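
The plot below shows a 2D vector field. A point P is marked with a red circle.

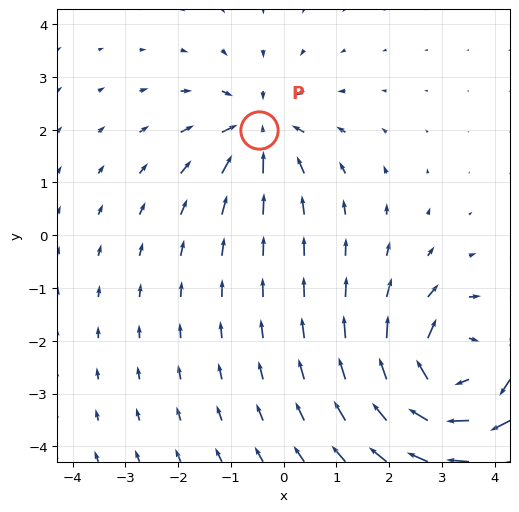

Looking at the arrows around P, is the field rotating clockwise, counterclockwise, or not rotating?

Near P at (-0.5, 2.0) the arrows show no circulation. The curl there is ≈0.

not rotating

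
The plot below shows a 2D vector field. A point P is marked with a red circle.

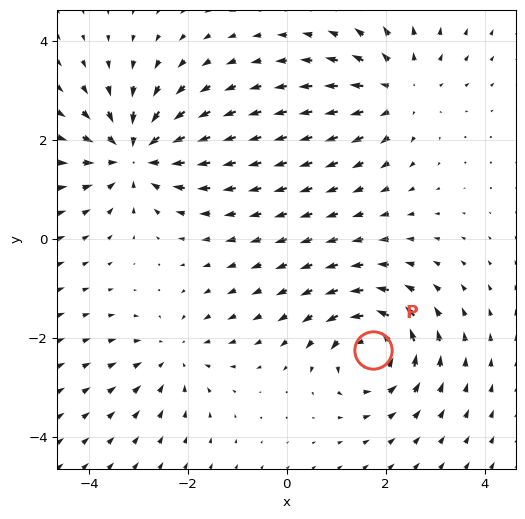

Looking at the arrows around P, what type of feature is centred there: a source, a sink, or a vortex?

At P (1.7, -2.2) the arrows circulate counterclockwise. Divergence ≈0, curl about +6 — near-zero divergence with nonzero curl is a vortex.

vortex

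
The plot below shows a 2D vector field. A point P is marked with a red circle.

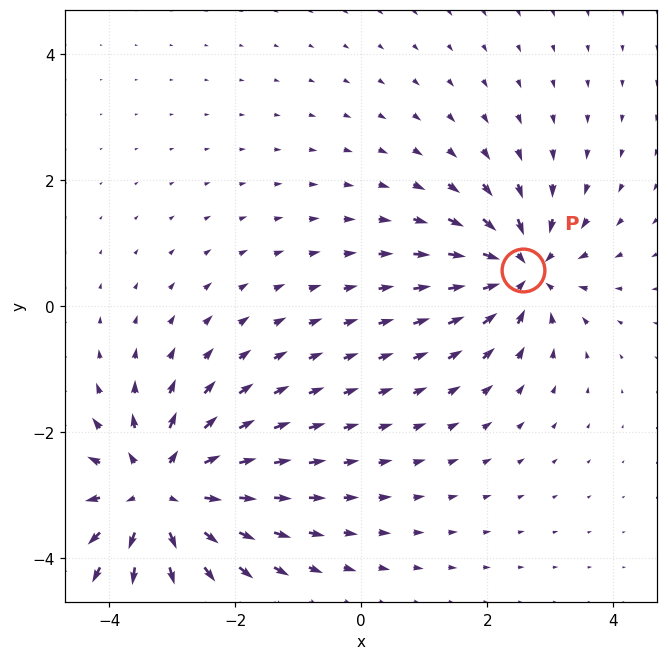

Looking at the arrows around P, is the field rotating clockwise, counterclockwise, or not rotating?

not rotating

Near P at (2.6, 0.6) the arrows show no circulation. The curl there is ≈0.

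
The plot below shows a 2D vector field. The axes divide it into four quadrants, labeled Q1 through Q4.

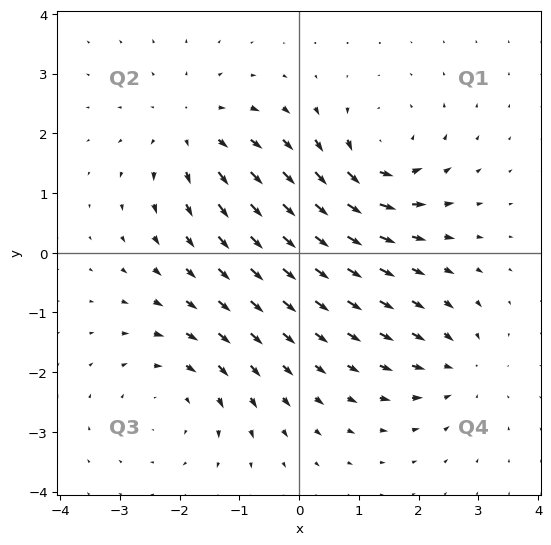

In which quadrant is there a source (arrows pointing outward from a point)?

The source sits at approximately (-1.8, 2.0), which lies in quadrant Q2. The divergence there is about +4, positive as expected for a source.

Q2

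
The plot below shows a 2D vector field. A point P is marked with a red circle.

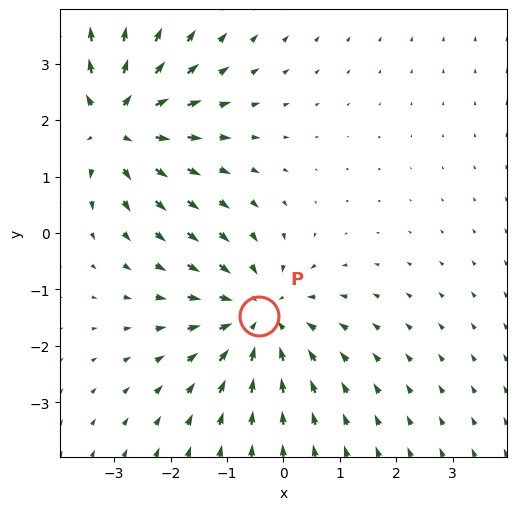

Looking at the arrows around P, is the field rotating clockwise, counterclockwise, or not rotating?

not rotating

Near P at (-0.4, -1.5) the arrows show no circulation. The curl there is ≈0.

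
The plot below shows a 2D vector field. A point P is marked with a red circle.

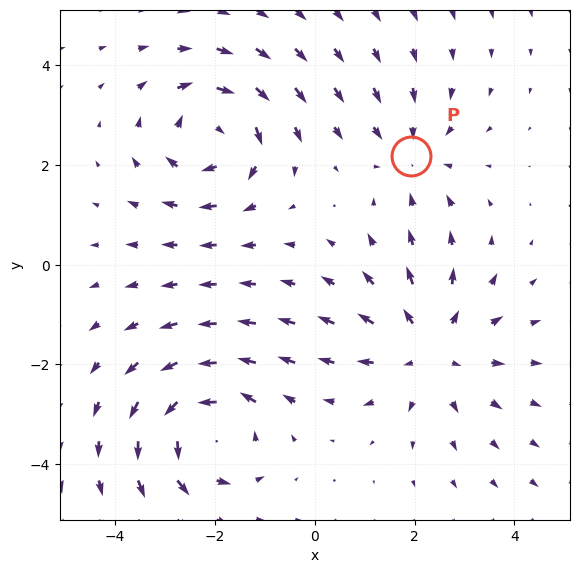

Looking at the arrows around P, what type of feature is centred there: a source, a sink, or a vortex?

At P (1.9, 2.2) the arrows converge inward. Divergence about -3, curl ≈0 — negative divergence with near-zero curl is a sink.

sink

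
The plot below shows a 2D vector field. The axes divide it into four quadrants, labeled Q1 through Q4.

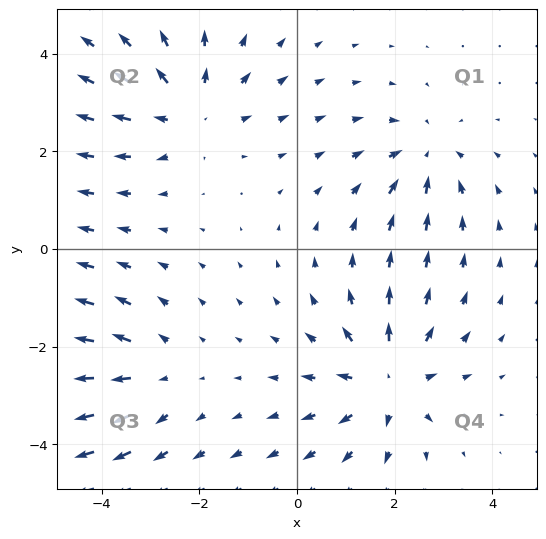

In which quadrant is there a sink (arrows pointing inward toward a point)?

Q1

The sink sits at approximately (2.6, 1.9), which lies in quadrant Q1. The divergence there is about -3, negative as expected for a sink.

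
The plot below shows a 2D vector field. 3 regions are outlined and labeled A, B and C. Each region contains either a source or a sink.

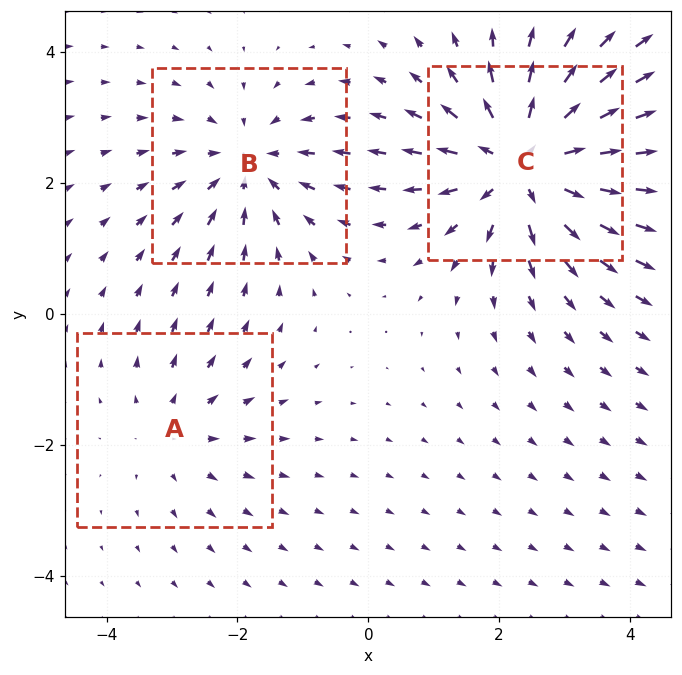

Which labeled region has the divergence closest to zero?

A

Divergence at each region's feature centre — A: about +2, B: about -3, C: about +5. Region A is closest to zero.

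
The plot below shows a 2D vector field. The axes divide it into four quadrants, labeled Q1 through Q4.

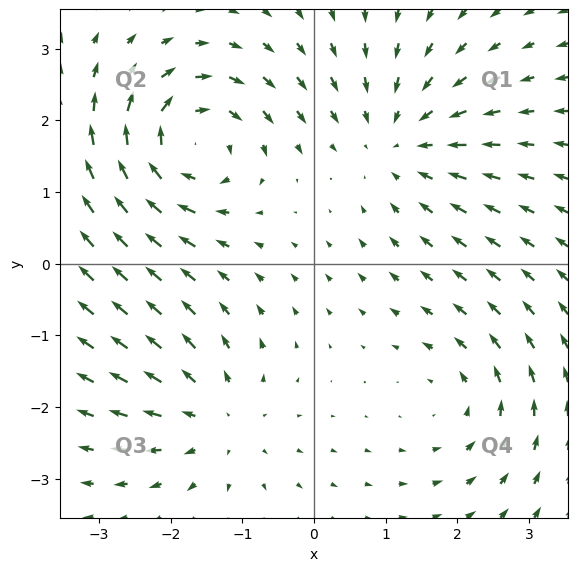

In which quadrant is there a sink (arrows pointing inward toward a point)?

The sink sits at approximately (1.2, 1.7), which lies in quadrant Q1. The divergence there is about -3, negative as expected for a sink.

Q1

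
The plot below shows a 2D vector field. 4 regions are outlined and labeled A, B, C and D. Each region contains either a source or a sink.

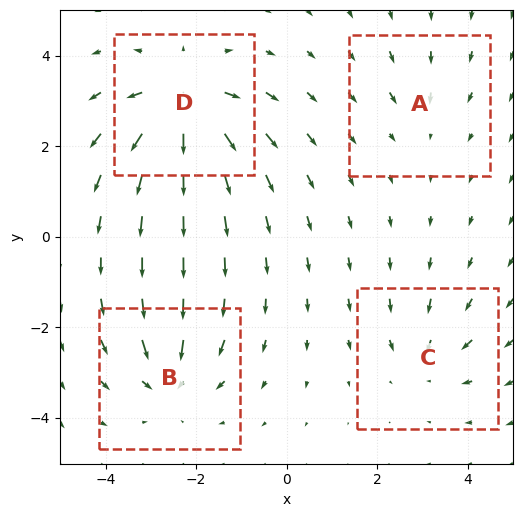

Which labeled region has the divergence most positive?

D

Divergence at each region's feature centre — A: about -2, B: about -5, C: about -4, D: about +8. Region D is most positive.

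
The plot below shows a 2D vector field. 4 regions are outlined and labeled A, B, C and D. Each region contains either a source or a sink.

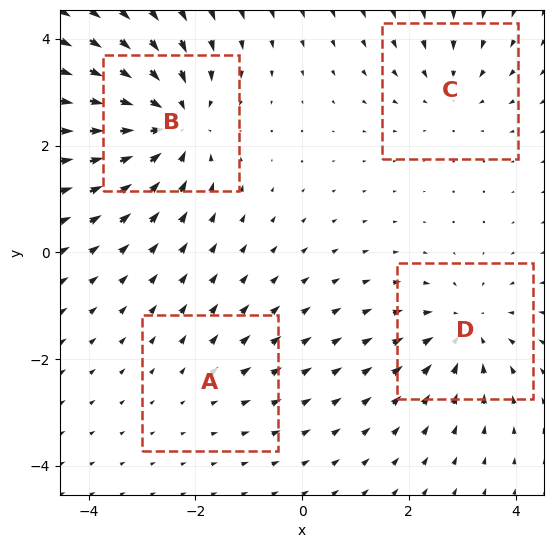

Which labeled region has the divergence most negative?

Divergence at each region's feature centre — A: about +2, B: about -6, C: about -3, D: about -4. Region B is most negative.

B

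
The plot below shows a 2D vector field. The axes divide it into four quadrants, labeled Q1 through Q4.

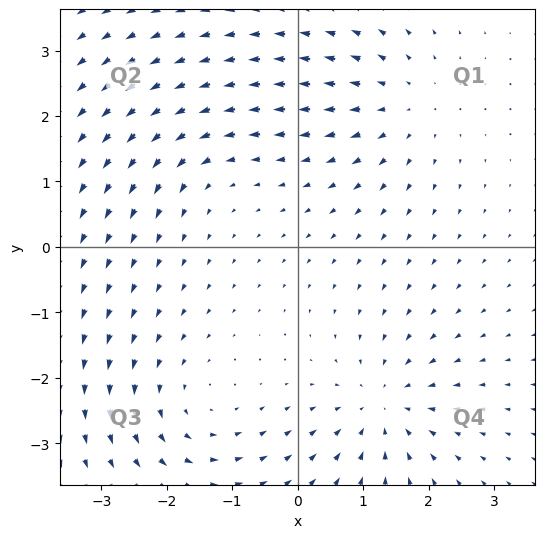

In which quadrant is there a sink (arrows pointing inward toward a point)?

Q4

The sink sits at approximately (1.3, -2.4), which lies in quadrant Q4. The divergence there is about -5, negative as expected for a sink.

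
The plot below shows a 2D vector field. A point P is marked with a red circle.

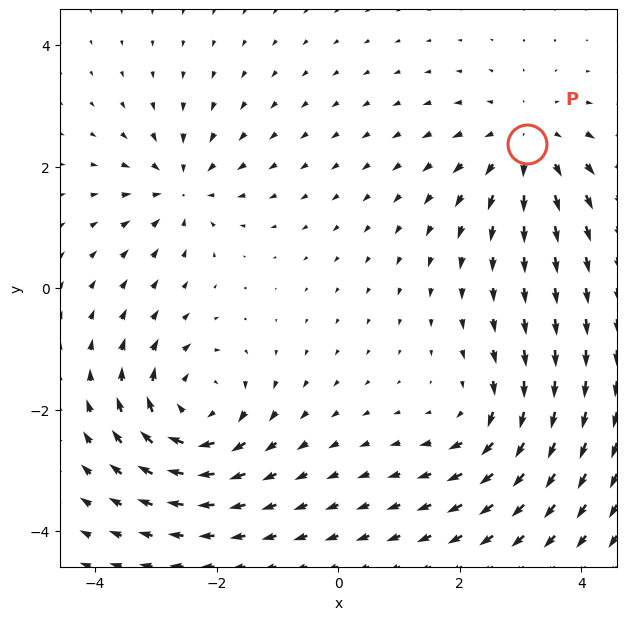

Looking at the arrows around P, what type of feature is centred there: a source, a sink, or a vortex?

source

At P (3.1, 2.4) the arrows spread outward. Divergence about +3, curl ≈0 — positive divergence with near-zero curl is a source.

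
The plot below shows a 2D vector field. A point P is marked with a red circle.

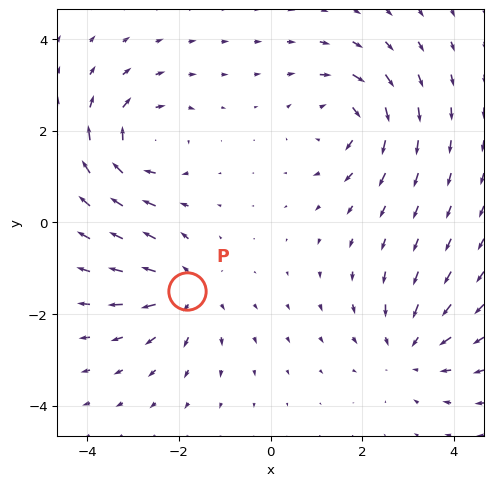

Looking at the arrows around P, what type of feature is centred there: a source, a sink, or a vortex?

At P (-1.8, -1.5) the arrows spread outward. Divergence about +5, curl ≈0 — positive divergence with near-zero curl is a source.

source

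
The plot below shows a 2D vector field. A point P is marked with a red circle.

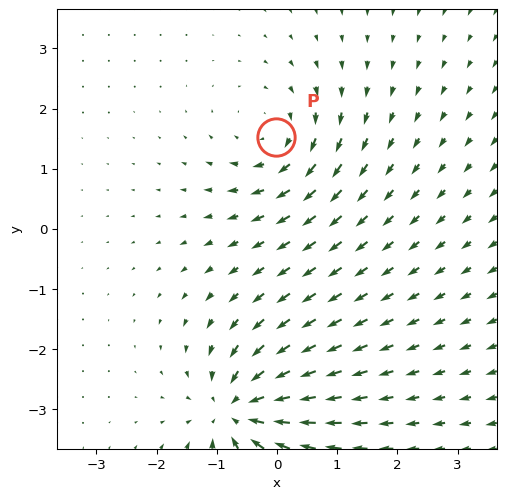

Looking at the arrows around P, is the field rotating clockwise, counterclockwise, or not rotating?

Near P at (-0.0, 1.5) the arrows circulate clockwise. The curl (z-component) there is about -3; negative curl means clockwise rotation.

clockwise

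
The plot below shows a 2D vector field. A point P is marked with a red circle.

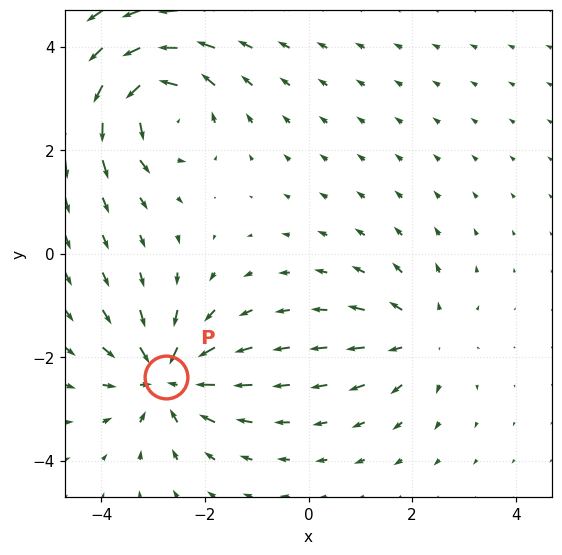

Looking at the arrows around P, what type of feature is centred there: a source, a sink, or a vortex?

sink

At P (-2.8, -2.4) the arrows converge inward. Divergence about -5, curl ≈0 — negative divergence with near-zero curl is a sink.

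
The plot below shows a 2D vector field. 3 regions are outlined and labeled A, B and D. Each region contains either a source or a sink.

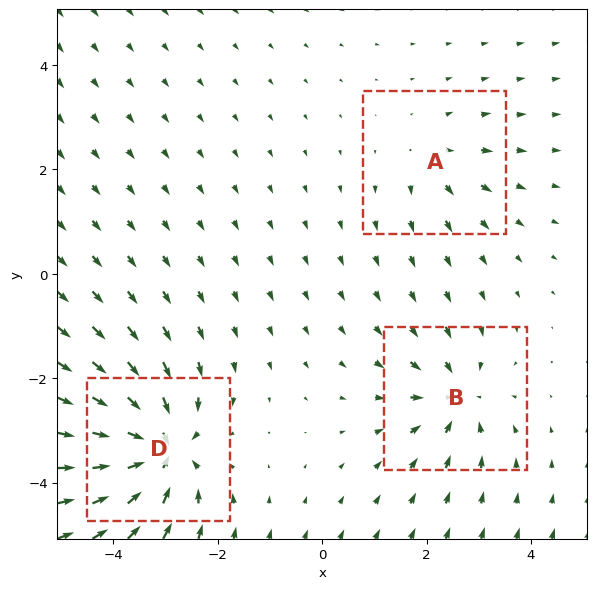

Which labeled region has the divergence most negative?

D

Divergence at each region's feature centre — A: about +2, B: about -4, D: about -6. Region D is most negative.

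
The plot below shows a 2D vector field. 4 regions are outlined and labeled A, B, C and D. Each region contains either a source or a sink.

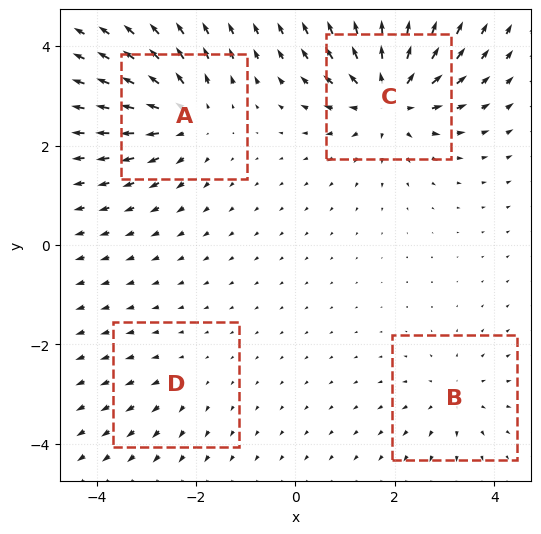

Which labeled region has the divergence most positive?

Divergence at each region's feature centre — A: about +6, B: about +4, C: about +8, D: about +2. Region C is most positive.

C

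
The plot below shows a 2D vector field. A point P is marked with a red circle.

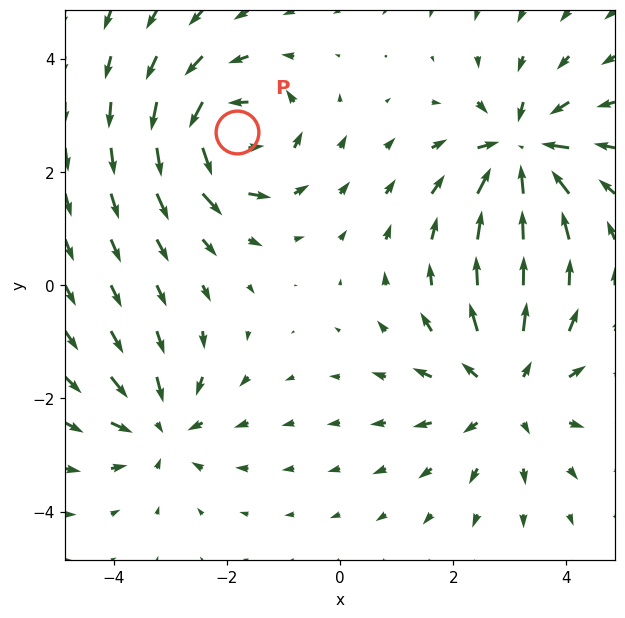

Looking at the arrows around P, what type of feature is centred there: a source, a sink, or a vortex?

At P (-1.8, 2.7) the arrows circulate counterclockwise. Divergence ≈0, curl about +5 — near-zero divergence with nonzero curl is a vortex.

vortex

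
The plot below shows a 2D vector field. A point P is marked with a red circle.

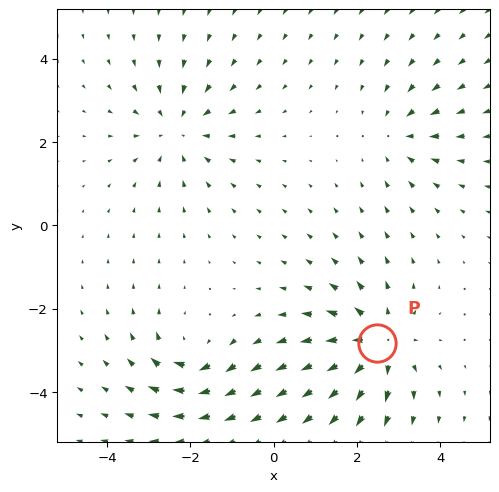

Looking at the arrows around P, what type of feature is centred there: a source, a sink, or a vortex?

At P (2.5, -2.8) the arrows spread outward. Divergence about +5, curl ≈0 — positive divergence with near-zero curl is a source.

source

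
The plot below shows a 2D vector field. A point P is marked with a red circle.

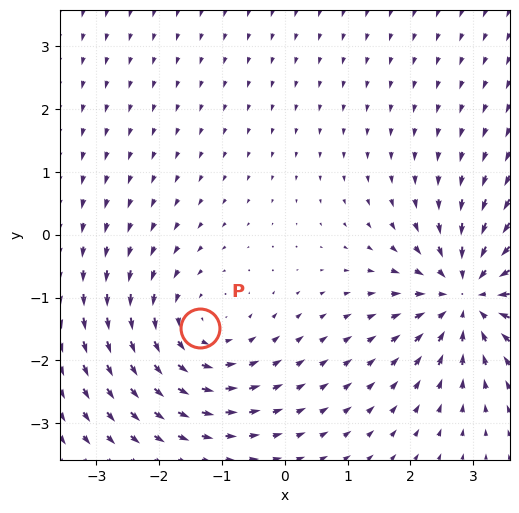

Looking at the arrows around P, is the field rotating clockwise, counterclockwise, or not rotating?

Near P at (-1.4, -1.5) the arrows circulate counterclockwise. The curl (z-component) there is about +3; positive curl means counterclockwise rotation.

counterclockwise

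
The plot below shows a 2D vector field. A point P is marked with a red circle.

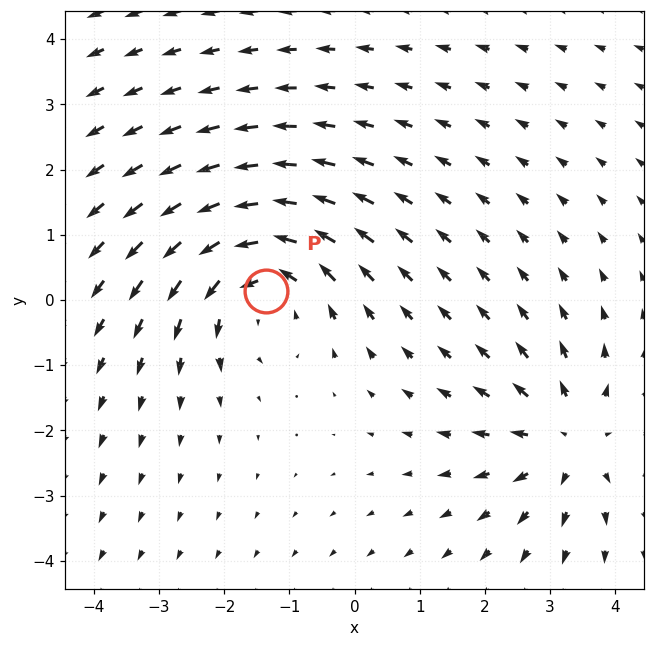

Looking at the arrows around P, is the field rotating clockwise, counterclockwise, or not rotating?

Near P at (-1.4, 0.1) the arrows circulate counterclockwise. The curl (z-component) there is about +4; positive curl means counterclockwise rotation.

counterclockwise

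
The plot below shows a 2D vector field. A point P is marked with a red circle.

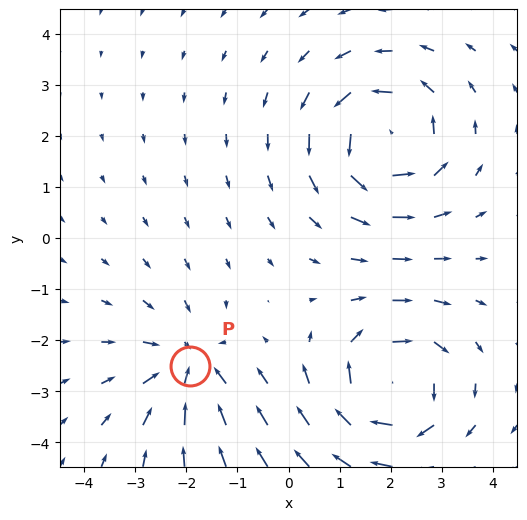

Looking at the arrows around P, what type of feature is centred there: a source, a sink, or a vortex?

sink

At P (-1.9, -2.5) the arrows converge inward. Divergence about -4, curl ≈0 — negative divergence with near-zero curl is a sink.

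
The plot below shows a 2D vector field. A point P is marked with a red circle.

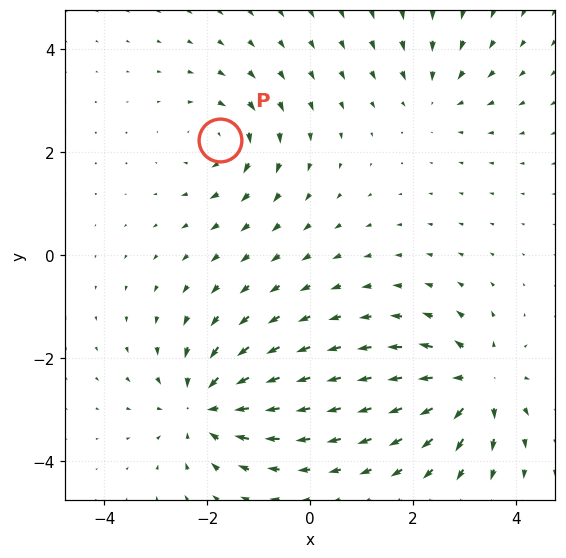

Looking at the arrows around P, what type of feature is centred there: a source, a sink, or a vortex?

At P (-1.7, 2.2) the arrows circulate clockwise. Divergence ≈0, curl about -4 — near-zero divergence with nonzero curl is a vortex.

vortex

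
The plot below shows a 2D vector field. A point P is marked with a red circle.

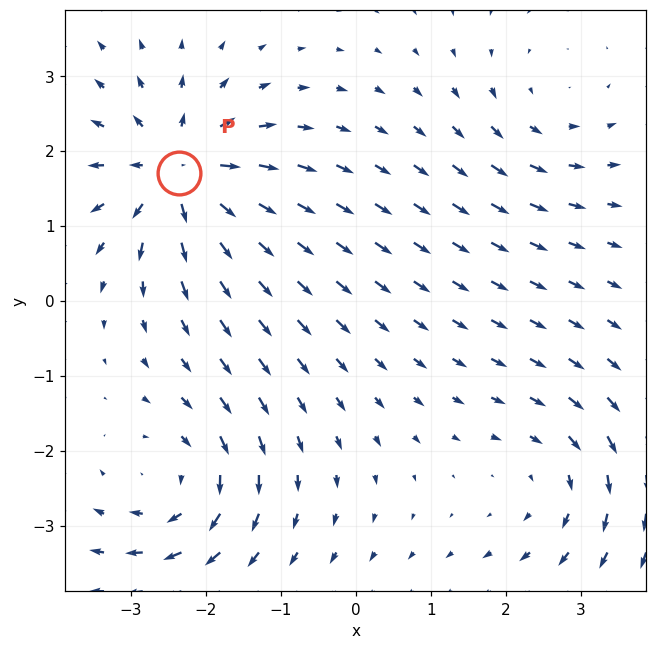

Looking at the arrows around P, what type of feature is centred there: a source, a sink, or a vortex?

At P (-2.4, 1.7) the arrows spread outward. Divergence about +7, curl ≈0 — positive divergence with near-zero curl is a source.

source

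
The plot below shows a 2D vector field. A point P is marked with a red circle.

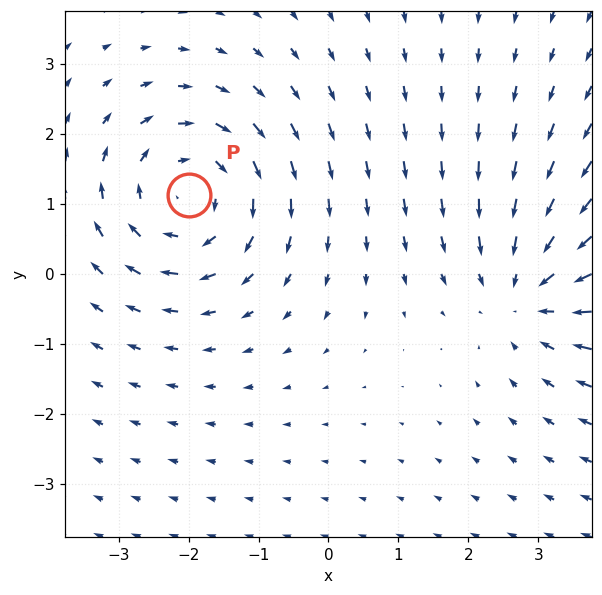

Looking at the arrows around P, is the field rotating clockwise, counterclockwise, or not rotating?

Near P at (-2.0, 1.1) the arrows circulate clockwise. The curl (z-component) there is about -4; negative curl means clockwise rotation.

clockwise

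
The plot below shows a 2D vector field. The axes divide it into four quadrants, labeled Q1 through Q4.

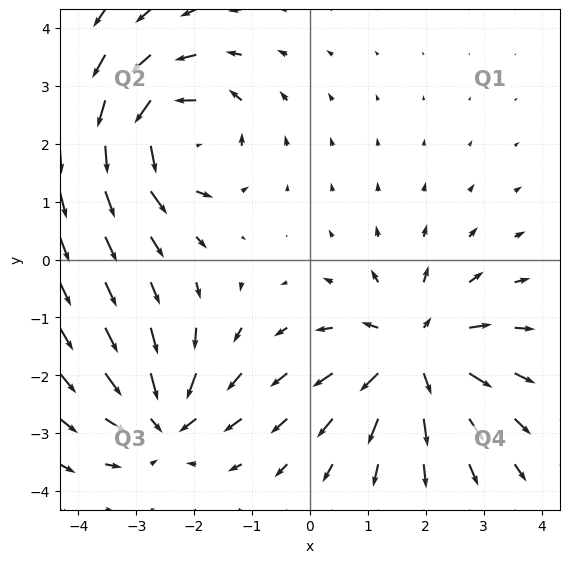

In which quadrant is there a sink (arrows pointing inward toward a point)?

Q3

The sink sits at approximately (-2.5, -2.8), which lies in quadrant Q3. The divergence there is about -5, negative as expected for a sink.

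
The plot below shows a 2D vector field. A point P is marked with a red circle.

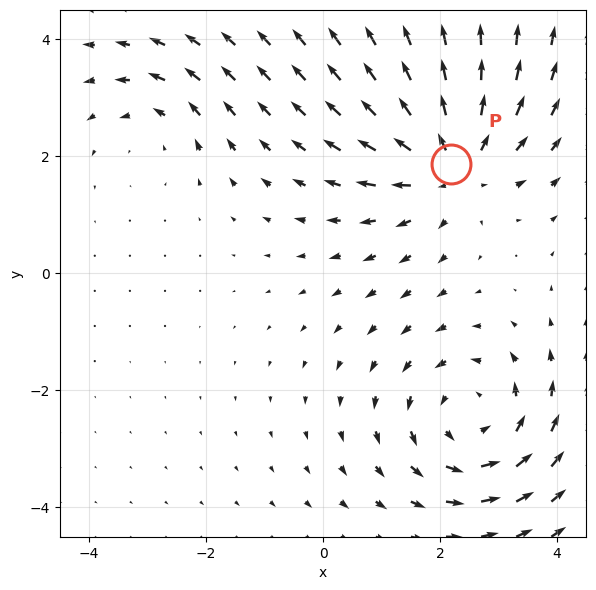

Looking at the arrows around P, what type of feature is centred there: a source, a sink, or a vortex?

source

At P (2.2, 1.9) the arrows spread outward. Divergence about +5, curl ≈0 — positive divergence with near-zero curl is a source.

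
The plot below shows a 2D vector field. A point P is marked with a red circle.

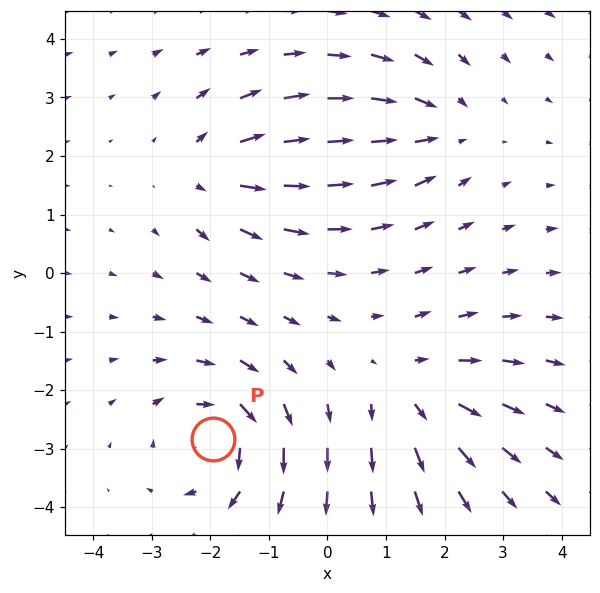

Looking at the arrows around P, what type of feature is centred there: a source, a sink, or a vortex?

vortex

At P (-2.0, -2.8) the arrows circulate clockwise. Divergence ≈0, curl about -5 — near-zero divergence with nonzero curl is a vortex.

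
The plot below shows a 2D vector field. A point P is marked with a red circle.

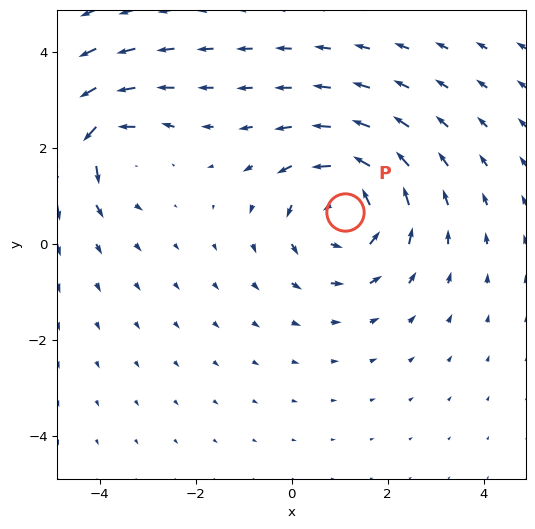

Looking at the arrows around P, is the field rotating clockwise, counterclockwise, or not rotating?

Near P at (1.1, 0.7) the arrows circulate counterclockwise. The curl (z-component) there is about +4; positive curl means counterclockwise rotation.

counterclockwise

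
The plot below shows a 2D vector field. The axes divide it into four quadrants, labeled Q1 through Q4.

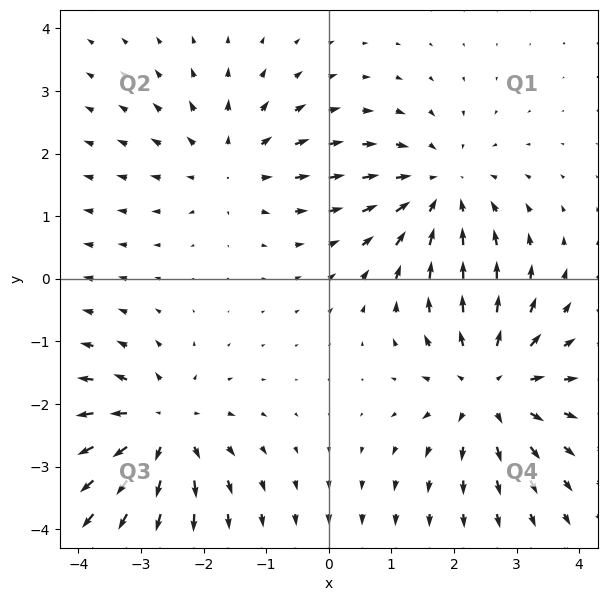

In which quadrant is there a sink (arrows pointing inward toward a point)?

Q1

The sink sits at approximately (1.8, 1.4), which lies in quadrant Q1. The divergence there is about -4, negative as expected for a sink.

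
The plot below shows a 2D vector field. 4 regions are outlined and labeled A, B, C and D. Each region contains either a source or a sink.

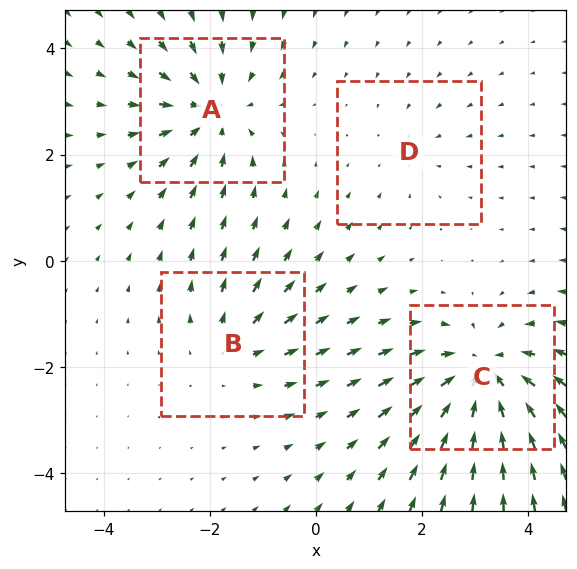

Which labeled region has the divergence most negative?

Divergence at each region's feature centre — A: about -5, B: about +3, C: about -6, D: about -2. Region C is most negative.

C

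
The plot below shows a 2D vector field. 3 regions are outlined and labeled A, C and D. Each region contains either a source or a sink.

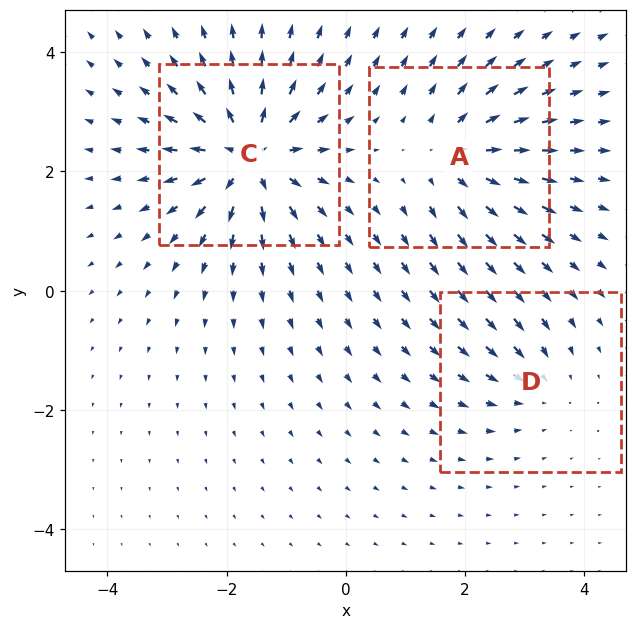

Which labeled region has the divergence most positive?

C

Divergence at each region's feature centre — A: about +4, C: about +6, D: about -2. Region C is most positive.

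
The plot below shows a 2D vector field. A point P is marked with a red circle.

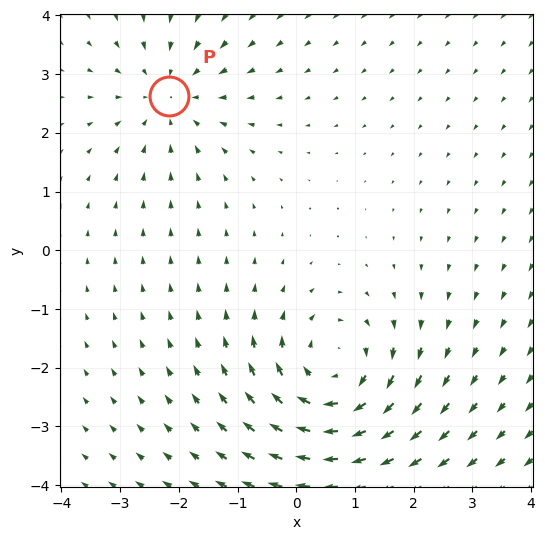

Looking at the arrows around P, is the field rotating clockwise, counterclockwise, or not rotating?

Near P at (-2.2, 2.6) the arrows show no circulation. The curl there is ≈0.

not rotating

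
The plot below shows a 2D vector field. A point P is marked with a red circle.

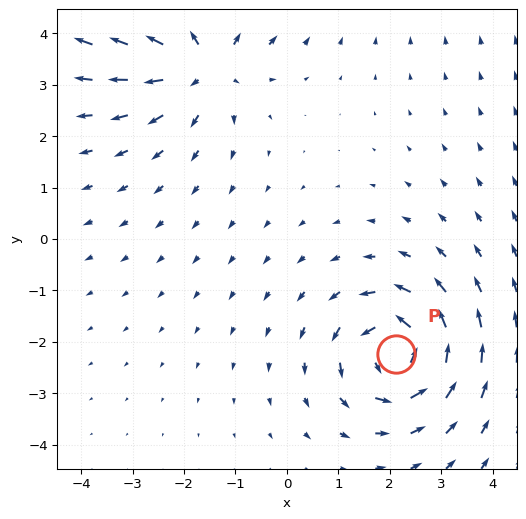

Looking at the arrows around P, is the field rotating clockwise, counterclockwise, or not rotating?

counterclockwise

Near P at (2.1, -2.2) the arrows circulate counterclockwise. The curl (z-component) there is about +4; positive curl means counterclockwise rotation.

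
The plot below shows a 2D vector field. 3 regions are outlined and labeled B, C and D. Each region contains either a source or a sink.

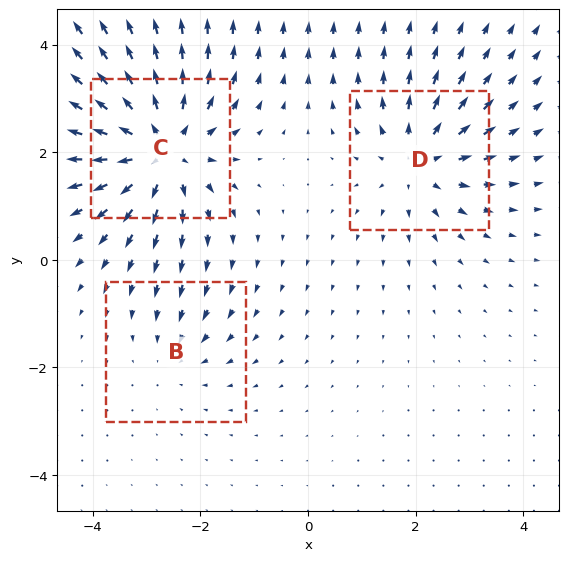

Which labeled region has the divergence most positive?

Divergence at each region's feature centre — B: about -2, C: about +5, D: about +4. Region C is most positive.

C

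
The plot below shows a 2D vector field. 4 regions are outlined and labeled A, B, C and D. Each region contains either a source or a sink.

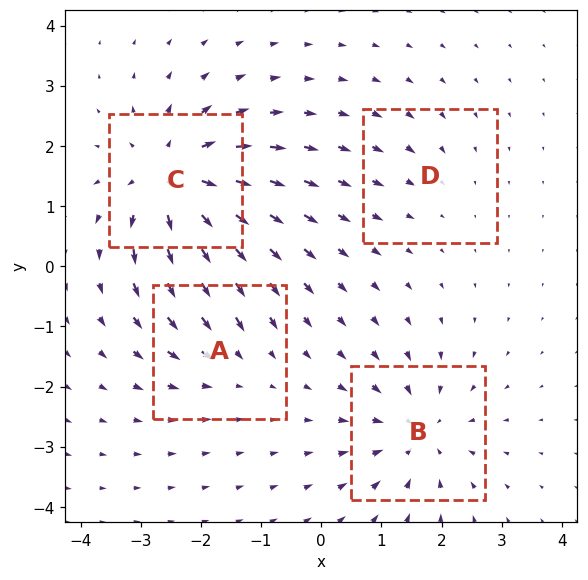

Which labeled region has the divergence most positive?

C

Divergence at each region's feature centre — A: about -3, B: about -5, C: about +7, D: about -2. Region C is most positive.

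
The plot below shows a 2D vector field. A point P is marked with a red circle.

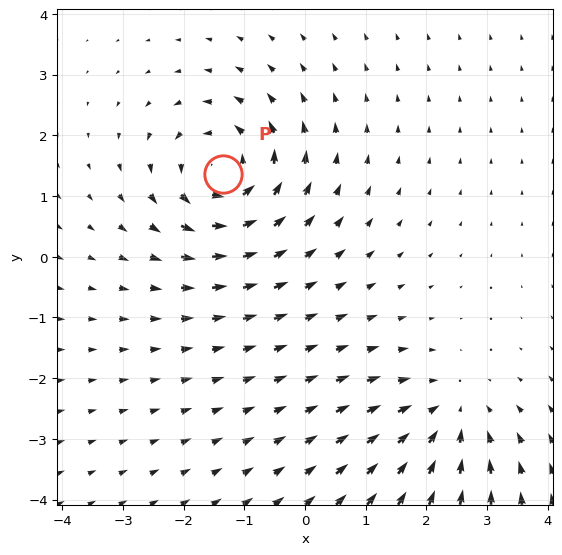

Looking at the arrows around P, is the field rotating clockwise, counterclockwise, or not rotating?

Near P at (-1.3, 1.4) the arrows circulate counterclockwise. The curl (z-component) there is about +5; positive curl means counterclockwise rotation.

counterclockwise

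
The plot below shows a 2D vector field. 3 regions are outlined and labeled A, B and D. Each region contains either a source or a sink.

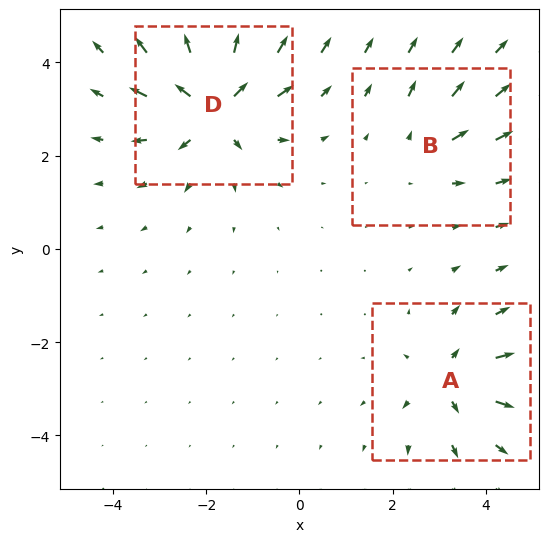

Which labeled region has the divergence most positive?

Divergence at each region's feature centre — A: about +4, B: about +3, D: about +6. Region D is most positive.

D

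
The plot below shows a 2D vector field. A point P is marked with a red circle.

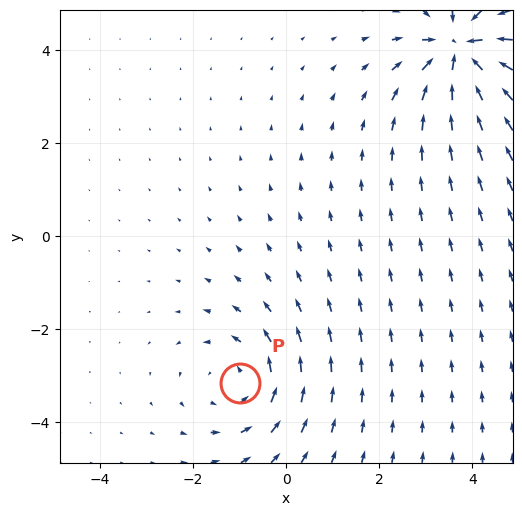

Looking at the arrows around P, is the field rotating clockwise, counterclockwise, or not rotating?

counterclockwise

Near P at (-1.0, -3.2) the arrows circulate counterclockwise. The curl (z-component) there is about +3; positive curl means counterclockwise rotation.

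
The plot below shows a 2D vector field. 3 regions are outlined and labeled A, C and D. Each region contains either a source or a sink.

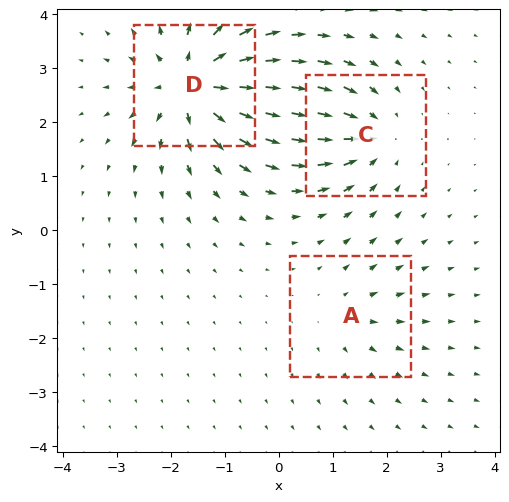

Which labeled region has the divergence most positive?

D

Divergence at each region's feature centre — A: about +2, C: about -4, D: about +7. Region D is most positive.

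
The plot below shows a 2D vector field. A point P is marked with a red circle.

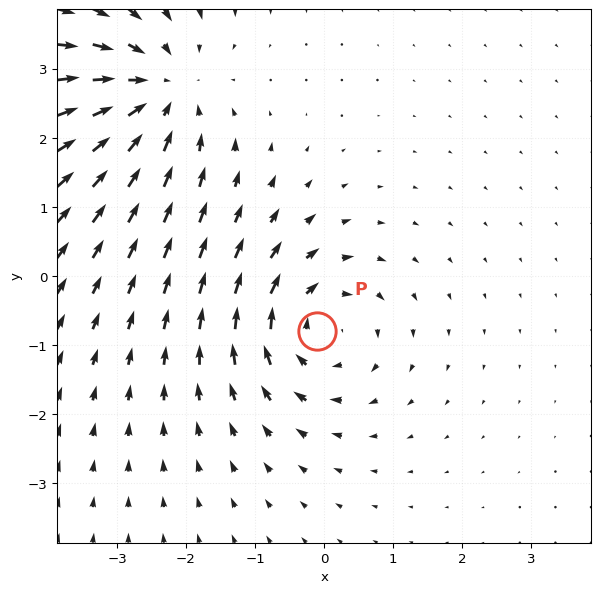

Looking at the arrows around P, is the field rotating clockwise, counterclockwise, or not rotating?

clockwise

Near P at (-0.1, -0.8) the arrows circulate clockwise. The curl (z-component) there is about -3; negative curl means clockwise rotation.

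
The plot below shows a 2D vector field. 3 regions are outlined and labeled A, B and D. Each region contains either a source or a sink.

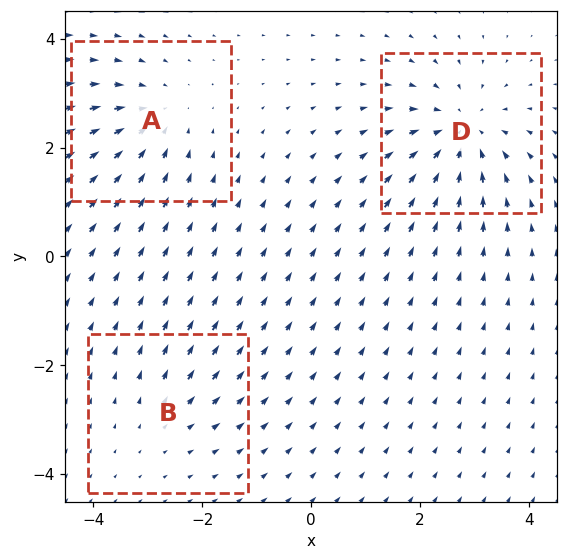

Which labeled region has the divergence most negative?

D

Divergence at each region's feature centre — A: about -3, B: about +2, D: about -5. Region D is most negative.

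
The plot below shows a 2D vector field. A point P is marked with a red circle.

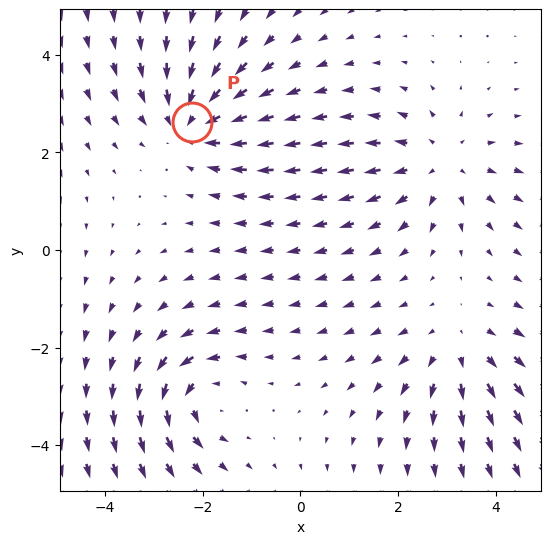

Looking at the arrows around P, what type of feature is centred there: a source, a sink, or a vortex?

At P (-2.2, 2.6) the arrows converge inward. Divergence about -3, curl ≈0 — negative divergence with near-zero curl is a sink.

sink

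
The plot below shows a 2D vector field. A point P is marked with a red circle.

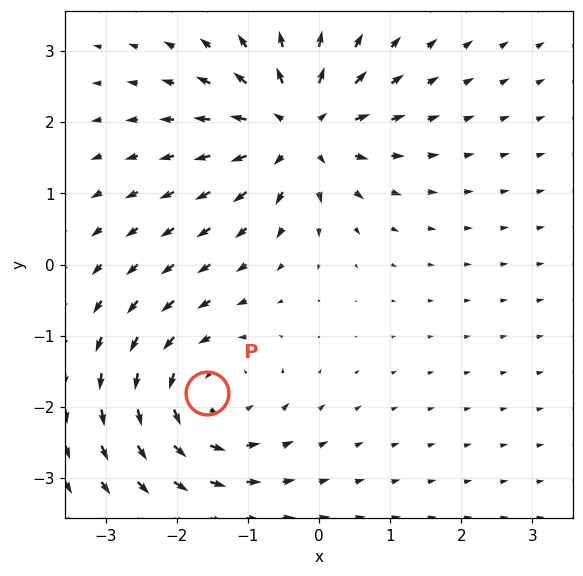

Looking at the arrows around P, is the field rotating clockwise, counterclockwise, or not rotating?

counterclockwise

Near P at (-1.6, -1.8) the arrows circulate counterclockwise. The curl (z-component) there is about +3; positive curl means counterclockwise rotation.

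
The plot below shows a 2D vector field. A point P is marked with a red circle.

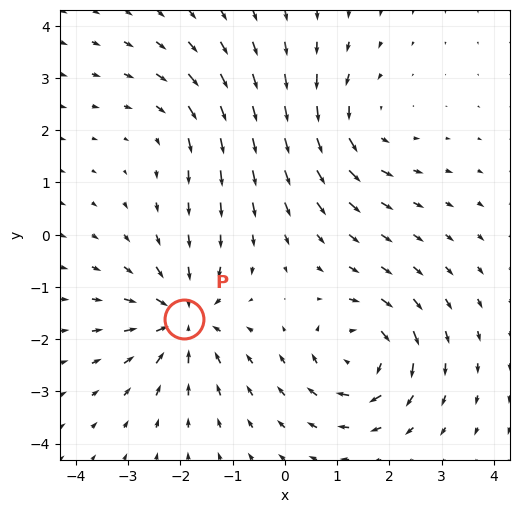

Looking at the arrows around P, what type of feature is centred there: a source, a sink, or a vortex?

At P (-1.9, -1.6) the arrows converge inward. Divergence about -6, curl ≈0 — negative divergence with near-zero curl is a sink.

sink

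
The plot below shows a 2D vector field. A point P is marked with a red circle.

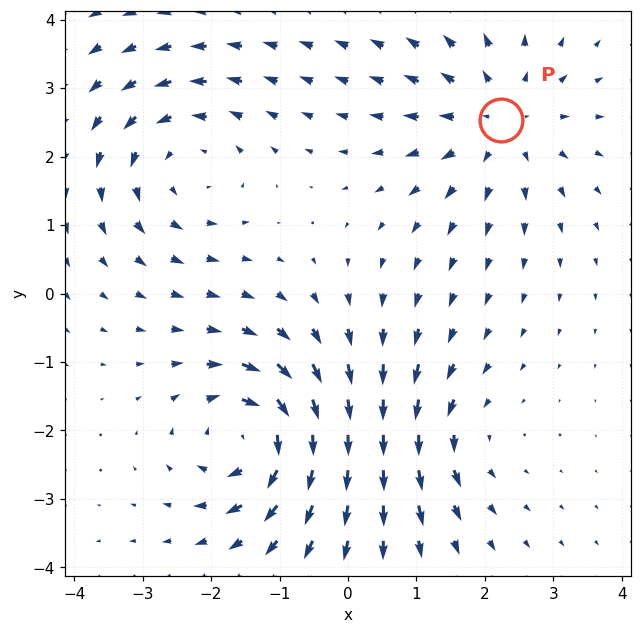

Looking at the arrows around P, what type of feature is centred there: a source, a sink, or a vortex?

source

At P (2.2, 2.5) the arrows spread outward. Divergence about +3, curl ≈0 — positive divergence with near-zero curl is a source.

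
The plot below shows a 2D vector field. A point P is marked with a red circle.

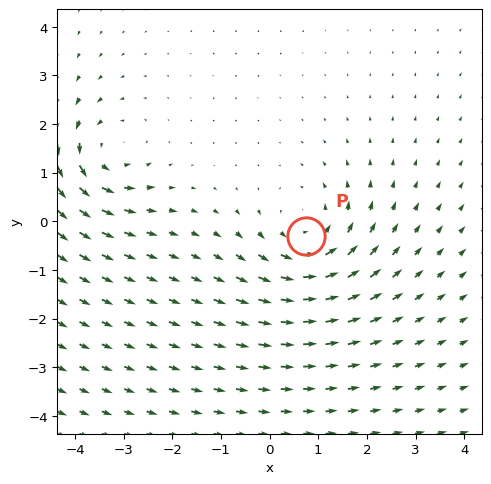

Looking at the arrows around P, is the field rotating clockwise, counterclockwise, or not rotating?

counterclockwise

Near P at (0.7, -0.3) the arrows circulate counterclockwise. The curl (z-component) there is about +3; positive curl means counterclockwise rotation.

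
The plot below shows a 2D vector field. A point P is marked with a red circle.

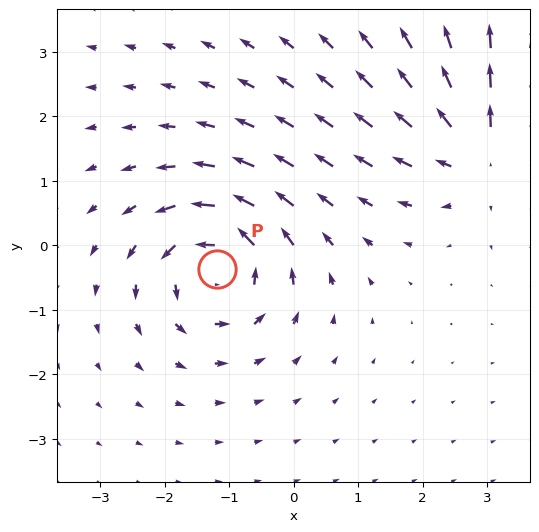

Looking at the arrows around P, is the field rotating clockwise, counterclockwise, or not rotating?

counterclockwise

Near P at (-1.2, -0.4) the arrows circulate counterclockwise. The curl (z-component) there is about +5; positive curl means counterclockwise rotation.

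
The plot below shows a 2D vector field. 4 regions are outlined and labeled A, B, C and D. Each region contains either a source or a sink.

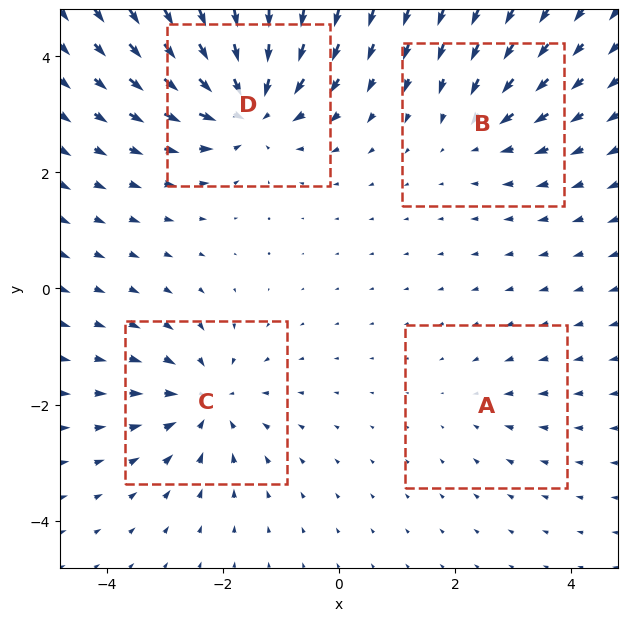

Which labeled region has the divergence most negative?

Divergence at each region's feature centre — A: about -2, B: about -4, C: about -5, D: about -7. Region D is most negative.

D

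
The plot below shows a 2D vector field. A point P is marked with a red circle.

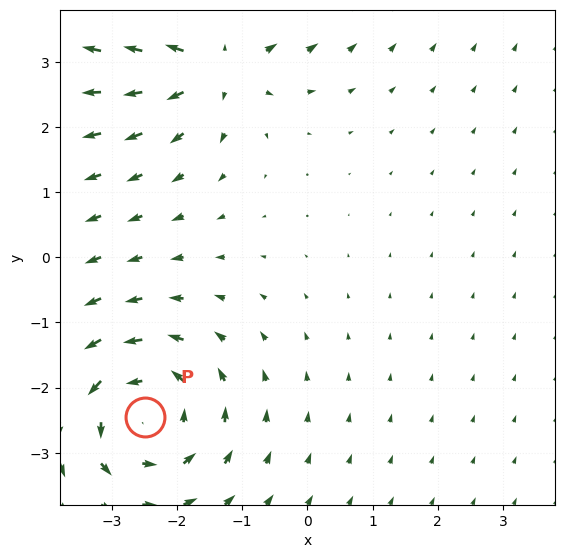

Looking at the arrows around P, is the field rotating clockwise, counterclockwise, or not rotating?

Near P at (-2.5, -2.4) the arrows circulate counterclockwise. The curl (z-component) there is about +5; positive curl means counterclockwise rotation.

counterclockwise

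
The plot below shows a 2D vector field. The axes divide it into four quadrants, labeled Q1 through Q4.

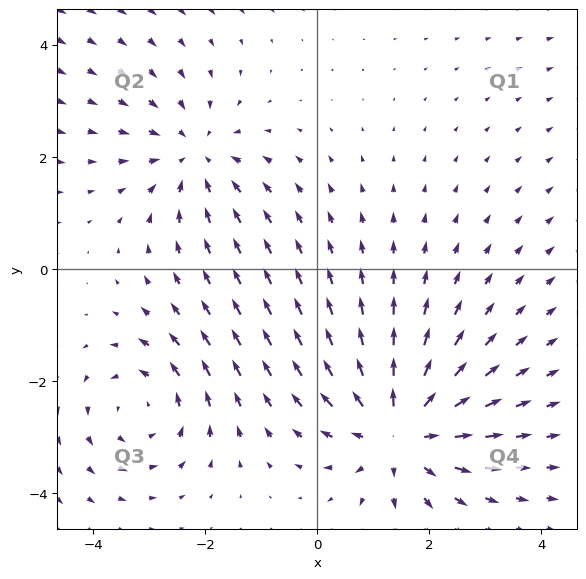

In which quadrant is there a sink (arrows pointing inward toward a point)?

The sink sits at approximately (-2.2, 2.0), which lies in quadrant Q2. The divergence there is about -3, negative as expected for a sink.

Q2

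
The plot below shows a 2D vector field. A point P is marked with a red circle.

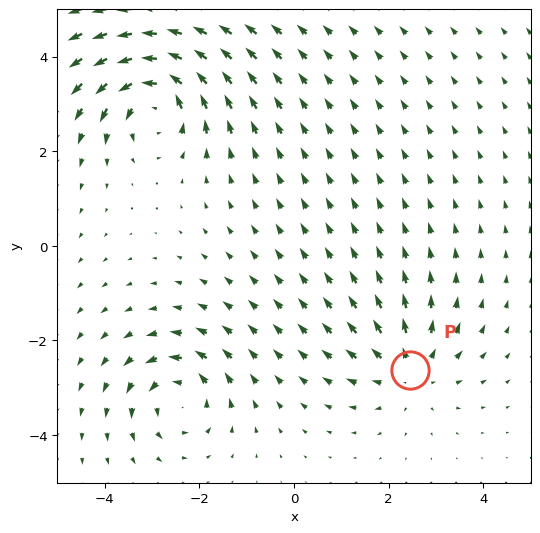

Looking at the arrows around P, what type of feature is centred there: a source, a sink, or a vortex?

source

At P (2.4, -2.6) the arrows spread outward. Divergence about +4, curl ≈0 — positive divergence with near-zero curl is a source.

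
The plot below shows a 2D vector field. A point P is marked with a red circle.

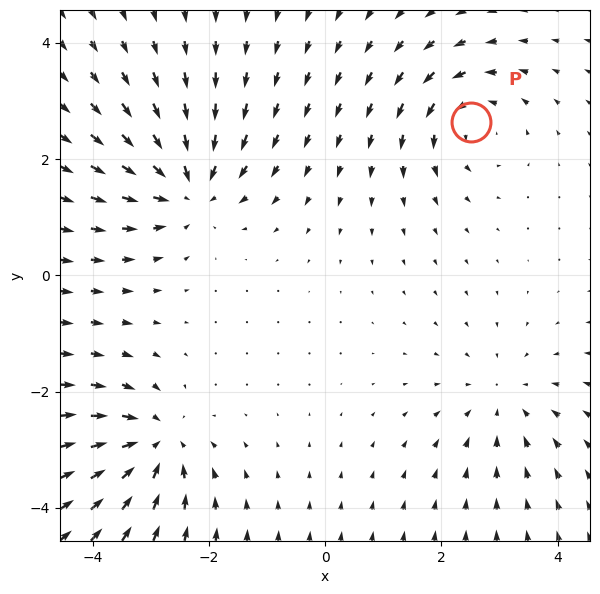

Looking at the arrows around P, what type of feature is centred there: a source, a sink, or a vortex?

At P (2.5, 2.6) the arrows circulate counterclockwise. Divergence ≈0, curl about +5 — near-zero divergence with nonzero curl is a vortex.

vortex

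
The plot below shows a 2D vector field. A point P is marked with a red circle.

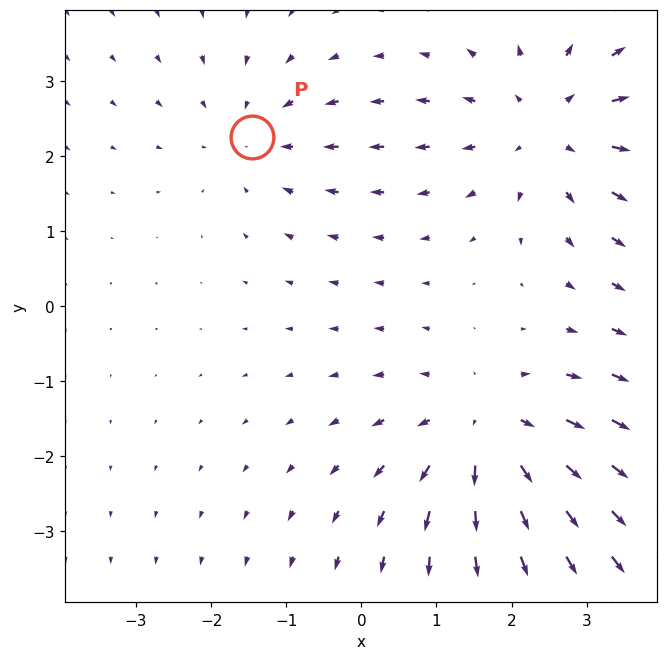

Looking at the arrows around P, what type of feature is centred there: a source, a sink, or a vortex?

At P (-1.5, 2.3) the arrows converge inward. Divergence about -2, curl ≈0 — negative divergence with near-zero curl is a sink.

sink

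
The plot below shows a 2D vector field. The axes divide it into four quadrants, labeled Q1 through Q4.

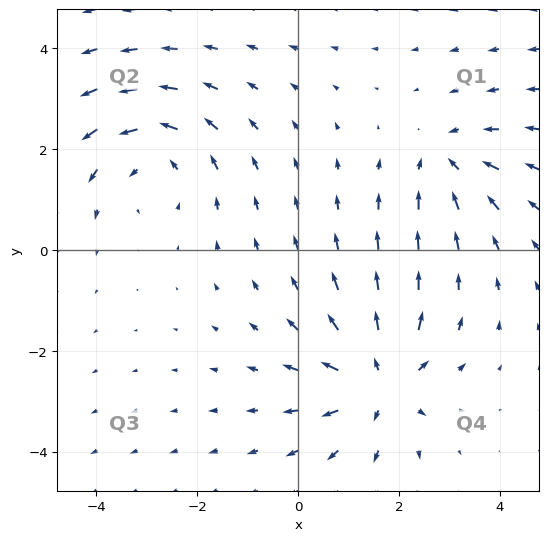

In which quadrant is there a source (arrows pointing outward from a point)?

Q4

The source sits at approximately (1.6, -2.6), which lies in quadrant Q4. The divergence there is about +5, positive as expected for a source.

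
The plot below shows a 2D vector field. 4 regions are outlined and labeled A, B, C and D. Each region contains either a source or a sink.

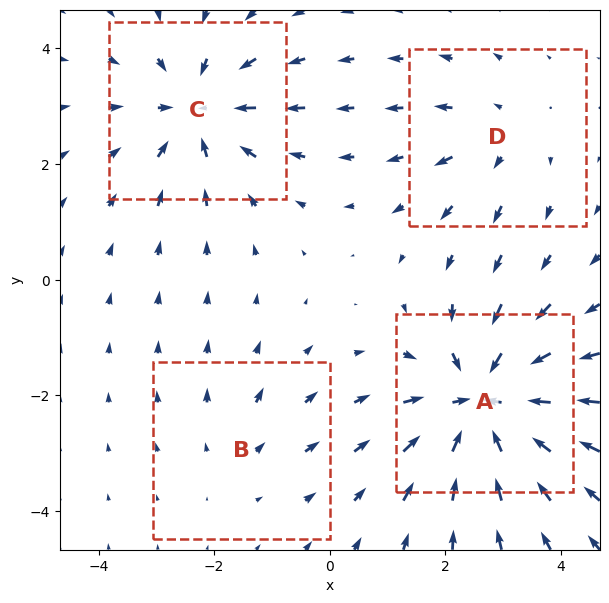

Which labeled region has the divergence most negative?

A

Divergence at each region's feature centre — A: about -7, B: about +2, C: about -5, D: about +3. Region A is most negative.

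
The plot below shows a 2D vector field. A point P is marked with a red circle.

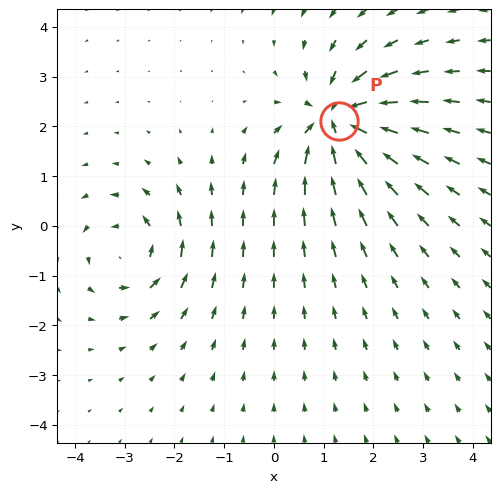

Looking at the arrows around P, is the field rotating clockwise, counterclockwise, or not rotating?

Near P at (1.3, 2.1) the arrows show no circulation. The curl there is ≈0.

not rotating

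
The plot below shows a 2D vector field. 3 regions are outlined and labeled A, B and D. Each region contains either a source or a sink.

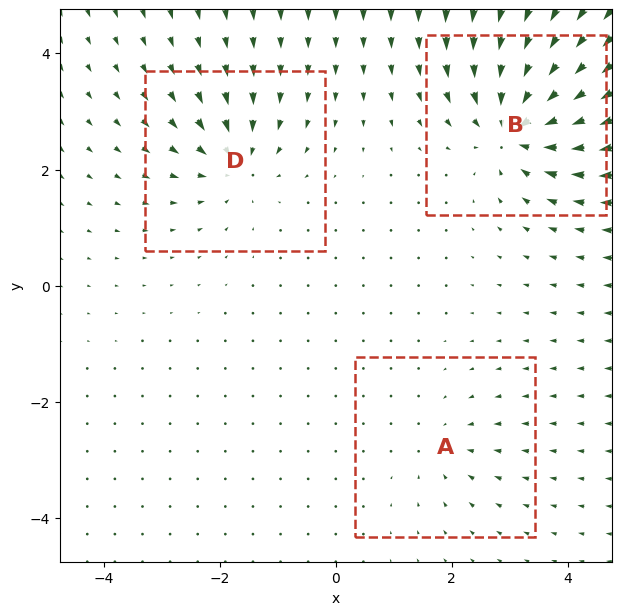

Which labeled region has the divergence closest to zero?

Divergence at each region's feature centre — A: about -3, B: about -7, D: about -4. Region A is closest to zero.

A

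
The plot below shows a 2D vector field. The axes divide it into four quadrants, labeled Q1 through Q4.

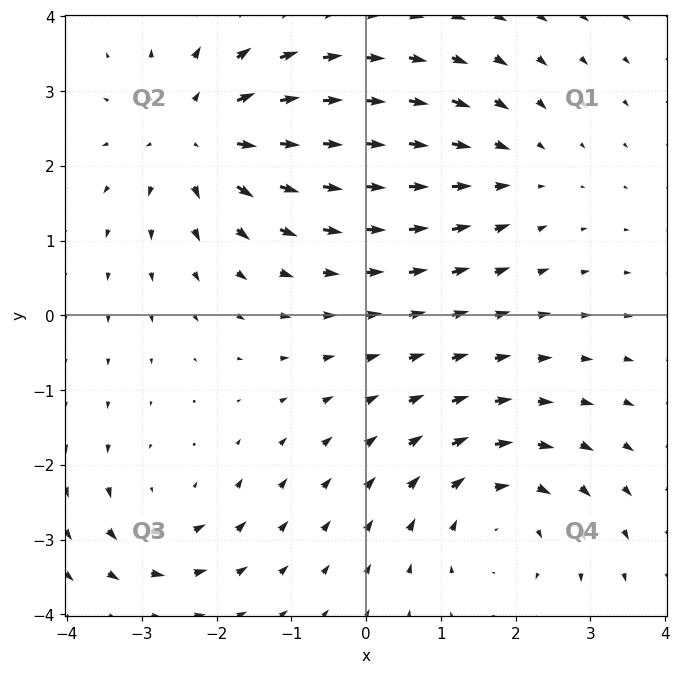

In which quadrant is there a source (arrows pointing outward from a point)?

Q2

The source sits at approximately (-2.2, 2.4), which lies in quadrant Q2. The divergence there is about +5, positive as expected for a source.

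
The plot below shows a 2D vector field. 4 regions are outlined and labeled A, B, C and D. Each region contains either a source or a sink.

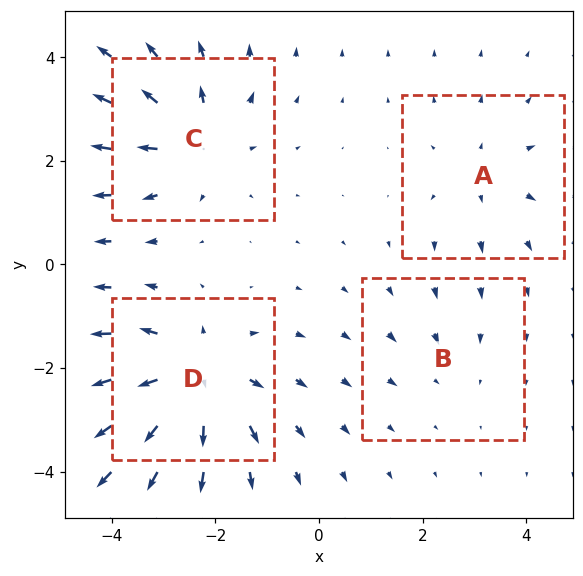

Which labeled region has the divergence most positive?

D

Divergence at each region's feature centre — A: about +3, B: about -2, C: about +5, D: about +7. Region D is most positive.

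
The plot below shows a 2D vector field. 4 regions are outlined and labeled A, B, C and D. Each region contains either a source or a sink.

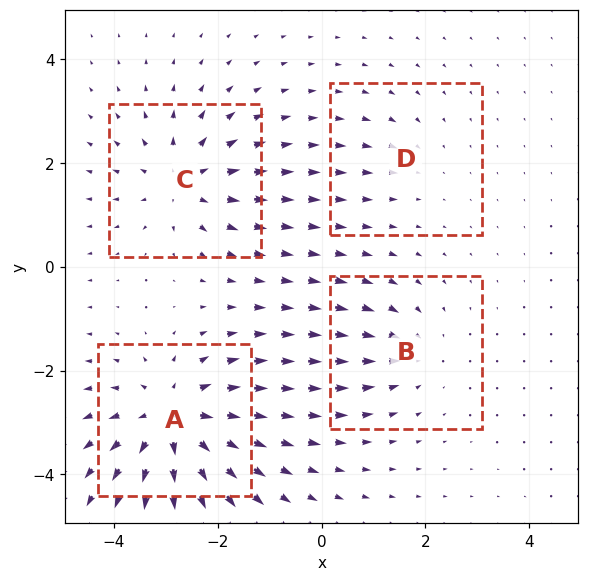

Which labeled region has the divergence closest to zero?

D

Divergence at each region's feature centre — A: about +7, B: about -3, C: about +5, D: about -2. Region D is closest to zero.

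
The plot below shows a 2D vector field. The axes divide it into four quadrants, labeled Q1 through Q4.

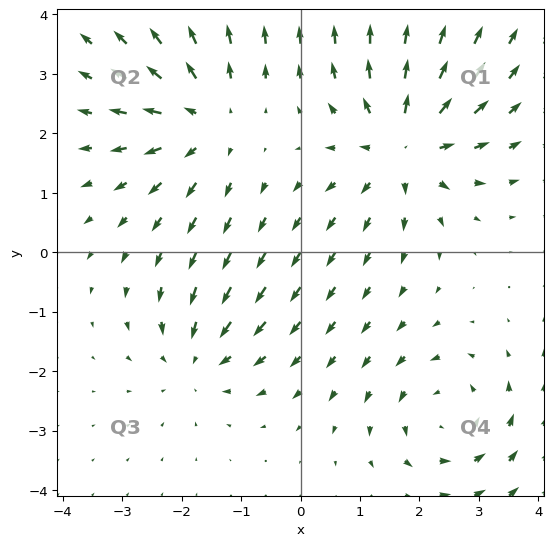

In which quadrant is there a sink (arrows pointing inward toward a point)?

Q3

The sink sits at approximately (-1.7, -1.8), which lies in quadrant Q3. The divergence there is about -3, negative as expected for a sink.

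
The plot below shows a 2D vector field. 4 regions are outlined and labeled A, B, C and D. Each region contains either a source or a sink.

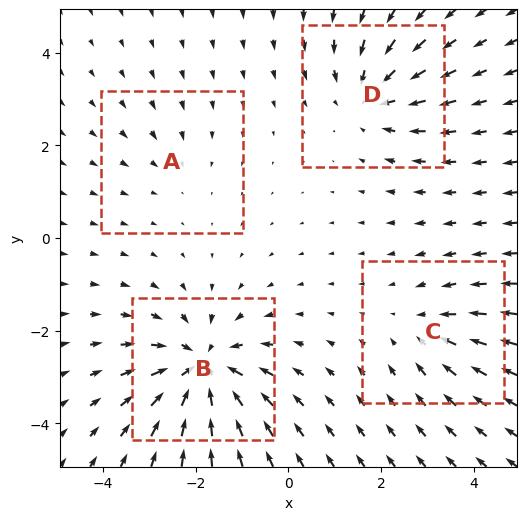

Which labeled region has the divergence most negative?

B

Divergence at each region's feature centre — A: about -2, B: about -7, C: about -3, D: about -5. Region B is most negative.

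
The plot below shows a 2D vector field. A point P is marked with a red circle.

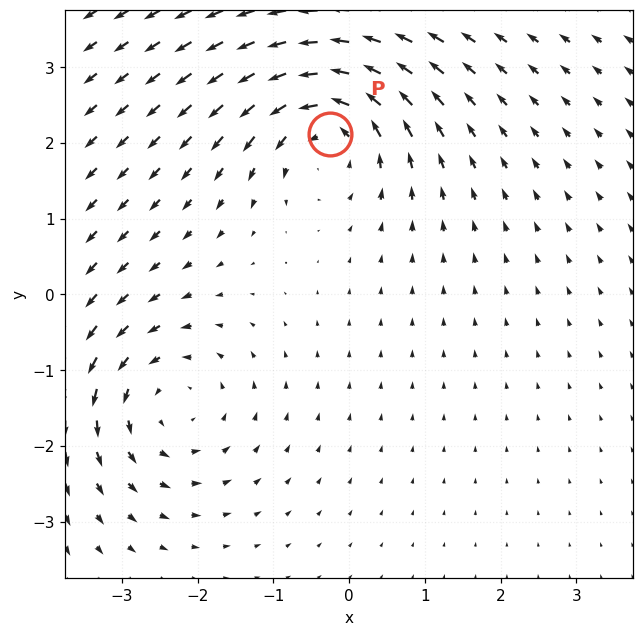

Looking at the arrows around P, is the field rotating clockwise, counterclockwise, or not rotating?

Near P at (-0.2, 2.1) the arrows circulate counterclockwise. The curl (z-component) there is about +4; positive curl means counterclockwise rotation.

counterclockwise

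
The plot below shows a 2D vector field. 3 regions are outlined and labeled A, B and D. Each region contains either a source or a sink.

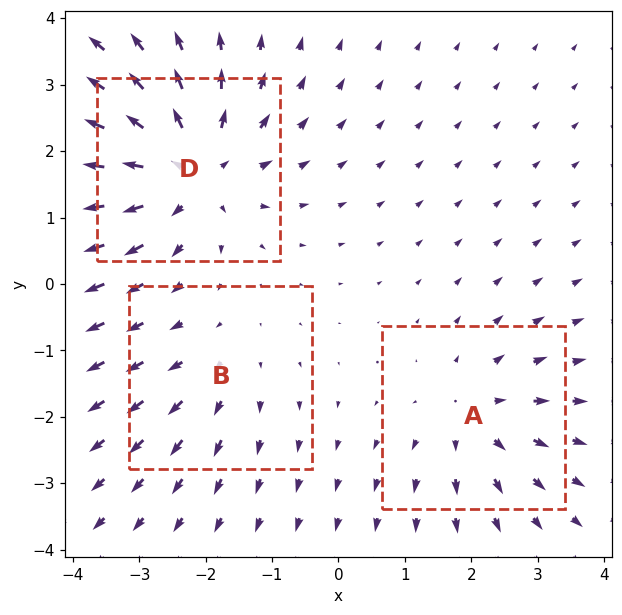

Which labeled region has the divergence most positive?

D

Divergence at each region's feature centre — A: about +3, B: about +2, D: about +5. Region D is most positive.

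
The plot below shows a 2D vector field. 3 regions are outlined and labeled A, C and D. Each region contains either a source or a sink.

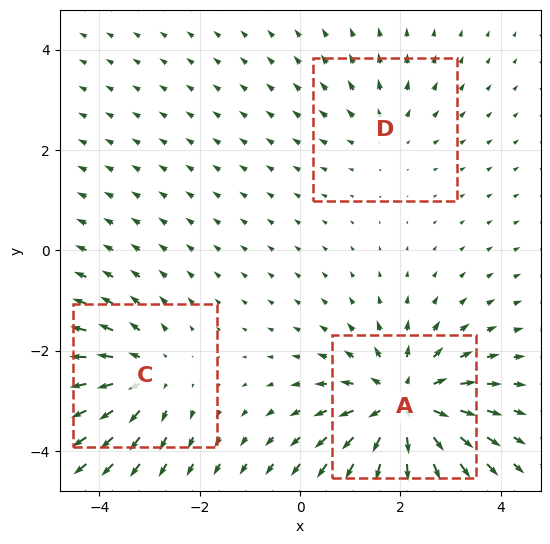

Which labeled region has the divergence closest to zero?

D

Divergence at each region's feature centre — A: about +5, C: about +3, D: about +2. Region D is closest to zero.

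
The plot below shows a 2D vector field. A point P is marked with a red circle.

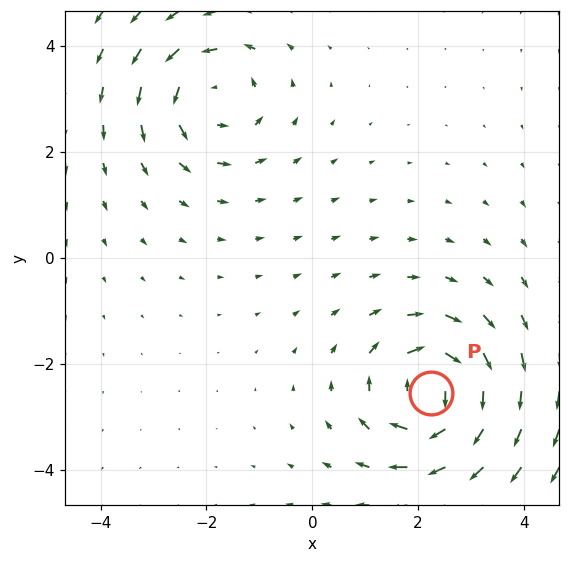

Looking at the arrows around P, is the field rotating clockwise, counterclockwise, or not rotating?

clockwise

Near P at (2.2, -2.5) the arrows circulate clockwise. The curl (z-component) there is about -5; negative curl means clockwise rotation.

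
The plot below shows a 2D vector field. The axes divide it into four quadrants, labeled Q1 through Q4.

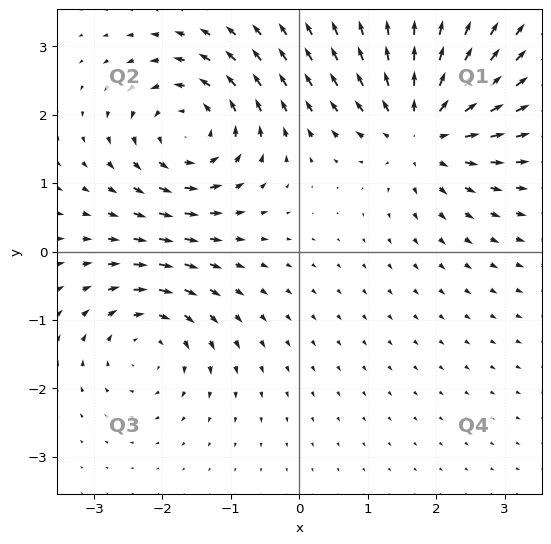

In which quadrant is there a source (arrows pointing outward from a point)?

Q1

The source sits at approximately (1.8, 1.8), which lies in quadrant Q1. The divergence there is about +6, positive as expected for a source.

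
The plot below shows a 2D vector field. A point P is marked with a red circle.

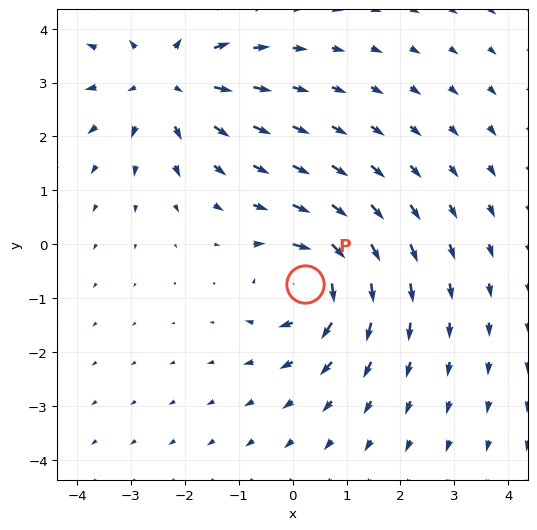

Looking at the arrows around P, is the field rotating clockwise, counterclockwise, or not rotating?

Near P at (0.2, -0.7) the arrows circulate clockwise. The curl (z-component) there is about -5; negative curl means clockwise rotation.

clockwise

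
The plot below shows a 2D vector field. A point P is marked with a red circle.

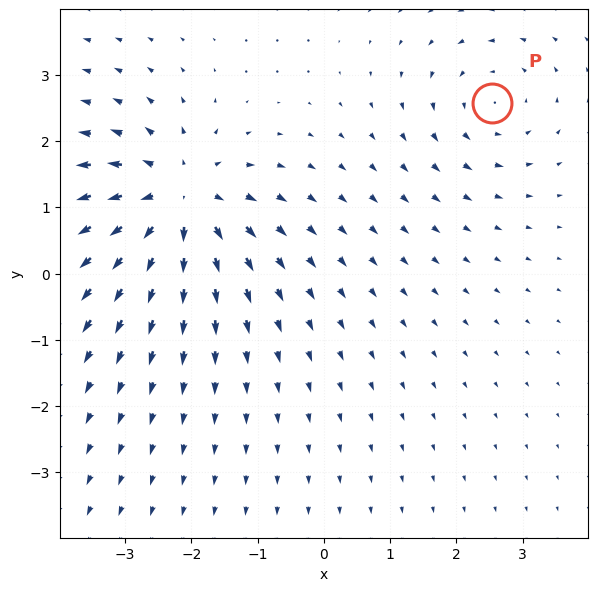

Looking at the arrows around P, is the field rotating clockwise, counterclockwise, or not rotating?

Near P at (2.5, 2.6) the arrows circulate counterclockwise. The curl (z-component) there is about +3; positive curl means counterclockwise rotation.

counterclockwise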